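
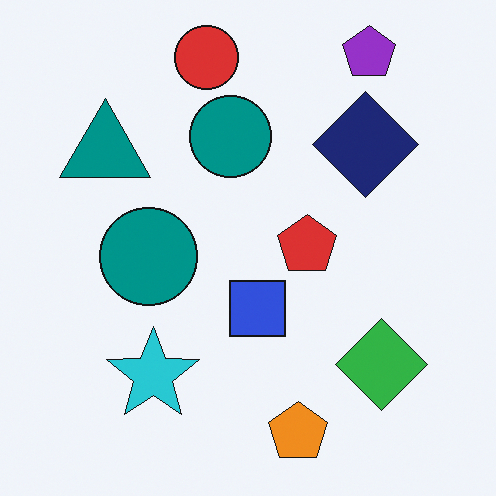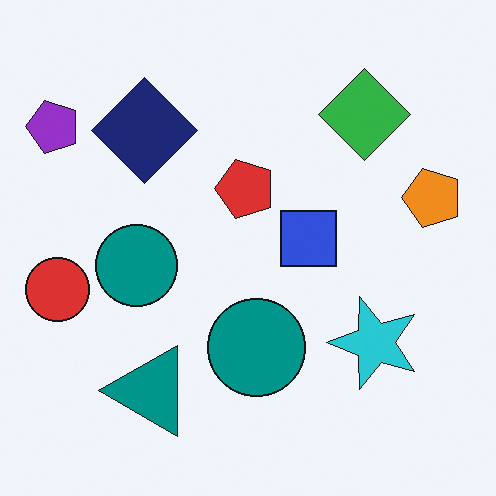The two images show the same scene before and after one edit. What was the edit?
The transformation is: rotated 90° counter-clockwise.

The purple pentagon sits in the top-right of the first image and the top-left of the second — consistent with a whole-image 90° counter-clockwise rotation.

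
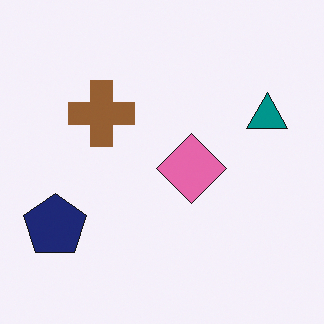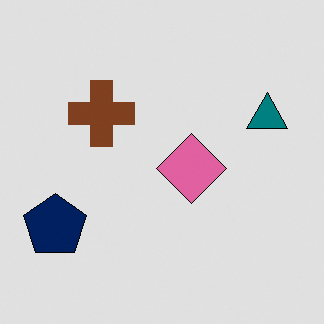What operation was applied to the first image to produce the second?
This is the original image posterized to a reduced palette.

Each flat color has snapped to a coarser quantized level — most visibly, the near-white background has dropped to a flat grey.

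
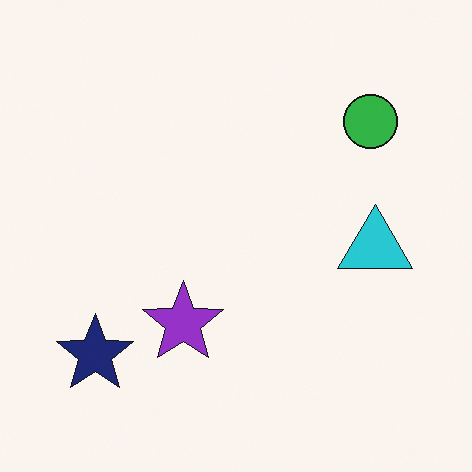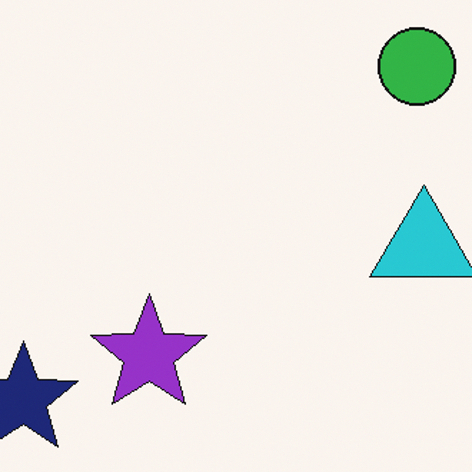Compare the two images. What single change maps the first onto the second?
The transformation is: cropped slightly and scaled back up.

The visible shapes are larger and the field of view is narrower; shapes near the original edges may be partly or wholly outside the frame — a crop-and-rescale.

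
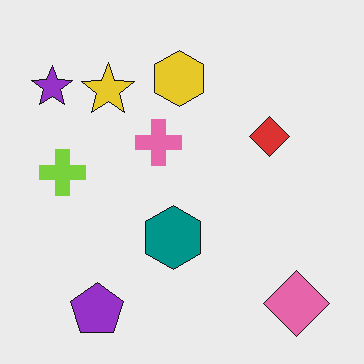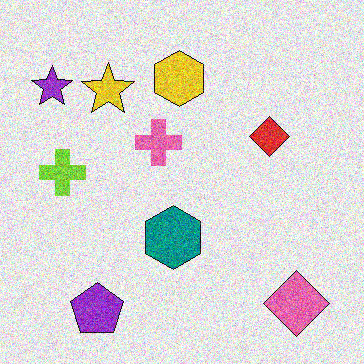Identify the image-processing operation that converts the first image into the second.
The transformation is: degraded with strong gaussian noise.

Random speckle covers the whole image, including the flat background.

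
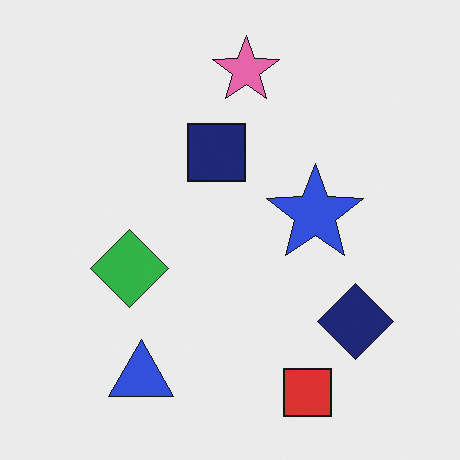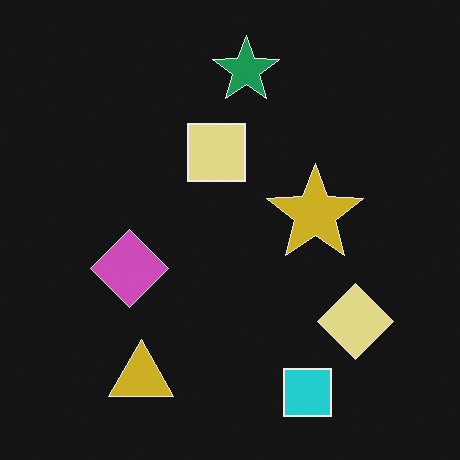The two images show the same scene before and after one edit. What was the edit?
The transformation is: color-inverted (negative).

The light background has become dark and every shape's color is its complement — a photographic negative.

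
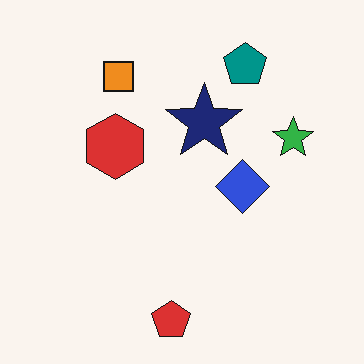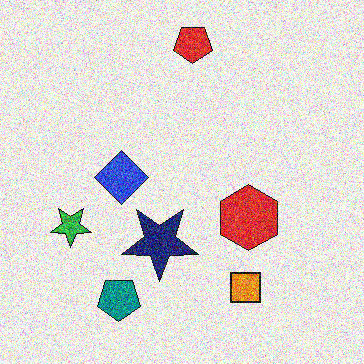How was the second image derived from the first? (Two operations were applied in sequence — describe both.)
The image was rotated 180°, then degraded with heavy additive noise.

The red pentagon sits in the bottom of the first image and the top of the second — consistent with a whole-image 180° rotation. Random speckle covers the whole image, including the flat background.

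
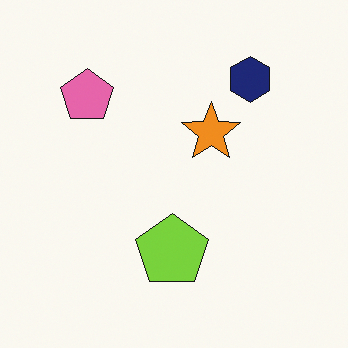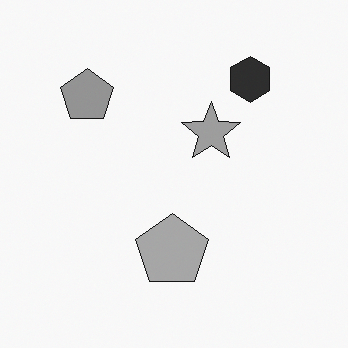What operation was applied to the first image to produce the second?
The image was converted to grayscale.

All color is removed — every shape is now a shade of grey.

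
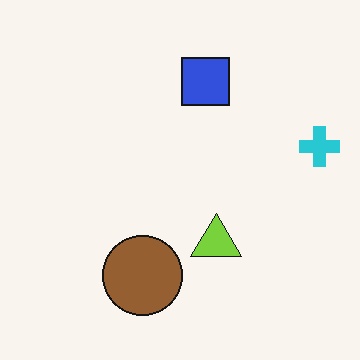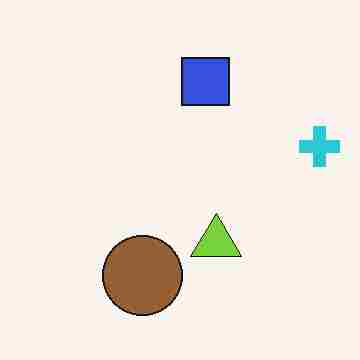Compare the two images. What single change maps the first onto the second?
Degraded with heavy JPEG compression.

Blocky 8×8 compression artifacts appear around shape edges and the flat background shows ringing — characteristic JPEG degradation.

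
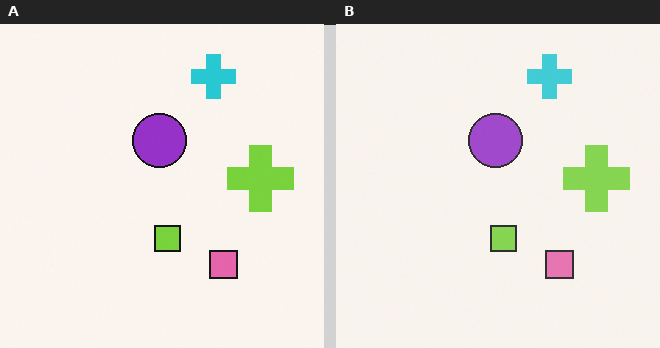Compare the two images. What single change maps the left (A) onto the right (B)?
The right (B) image is the left (A) given slightly reduced contrast.

Tones are pushed toward mid-grey across the whole image — a global contrast change.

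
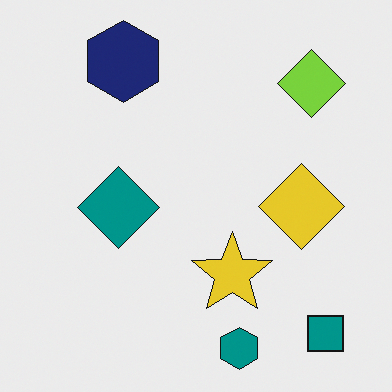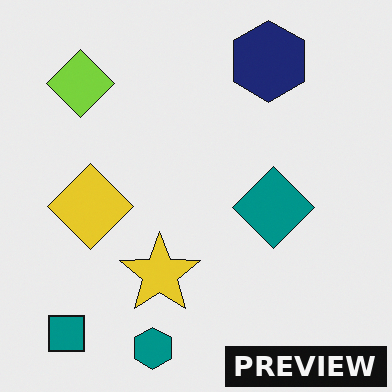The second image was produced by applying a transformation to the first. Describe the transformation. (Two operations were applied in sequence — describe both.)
The second image is the first flipped horizontally (left ↔ right), then watermarked with the text "PREVIEW" in the lower-right corner.

The teal square is in the bottom-right of the first image and the bottom-left of the second — shapes on opposite sides of the vertical midline have swapped in a mirror flip. A dark label reading "PREVIEW" appears in the lower-right corner.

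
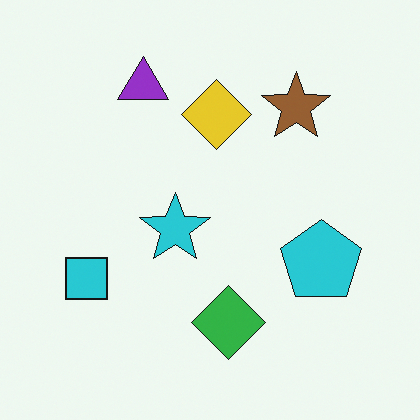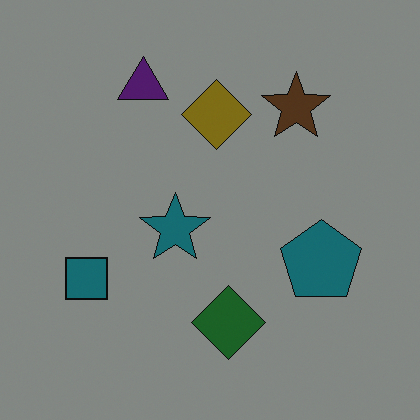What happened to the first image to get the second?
The transformation is: substantially darkened.

Every pixel — background and shapes alike — is uniformly darkened.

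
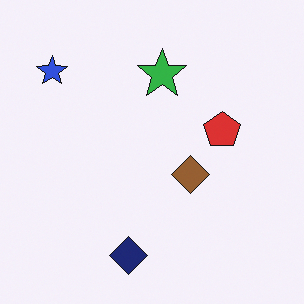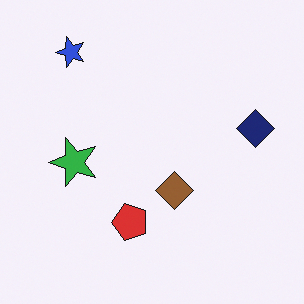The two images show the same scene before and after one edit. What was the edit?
The second image is the first transposed (reflected across the top-left ↔ bottom-right diagonal).

Shapes have swapped their row and column positions — what was in the top-right is now in the bottom-left — a diagonal reflection.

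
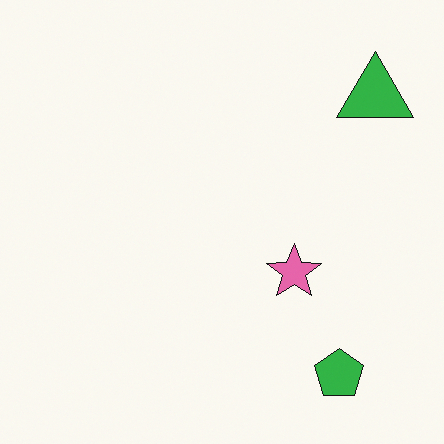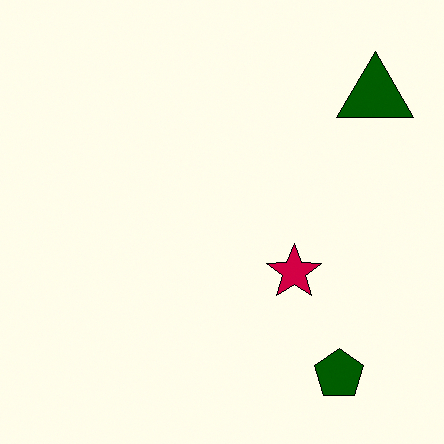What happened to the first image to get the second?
The transformation is: given much higher contrast.

Tones are pushed away from mid-grey across the whole image — a global contrast change.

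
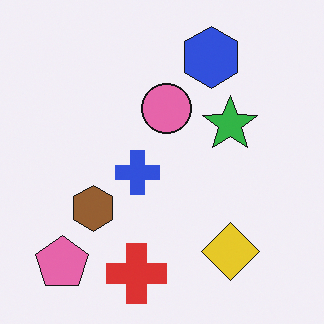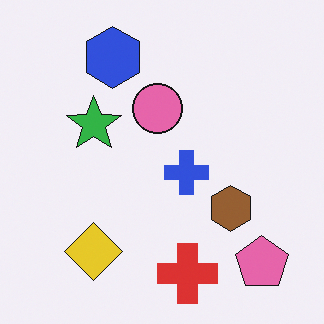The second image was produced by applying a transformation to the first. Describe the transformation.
The second image is the first flipped horizontally (left ↔ right).

The pink pentagon is in the bottom-left of the first image and the bottom-right of the second — shapes on opposite sides of the vertical midline have swapped in a mirror flip.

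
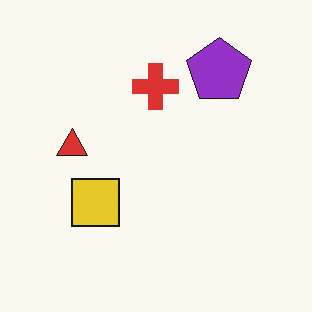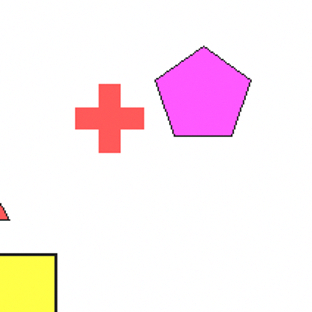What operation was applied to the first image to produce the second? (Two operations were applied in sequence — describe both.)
Noticeably brightened, then cropped slightly and scaled back up.

Every pixel — background and shapes alike — is uniformly brightened. The visible shapes are larger and the field of view is narrower; shapes near the original edges may be partly or wholly outside the frame — a crop-and-rescale.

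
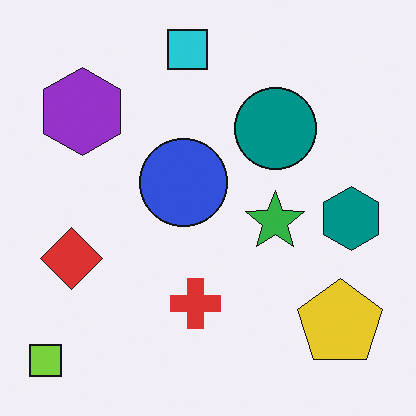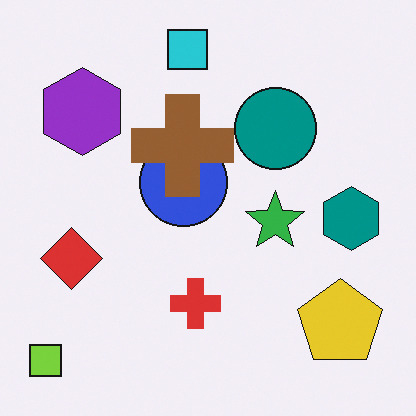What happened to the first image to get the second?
The second image is the first overlaid with an additional brown cross.

A brown cross appears in the second image that is absent from the first.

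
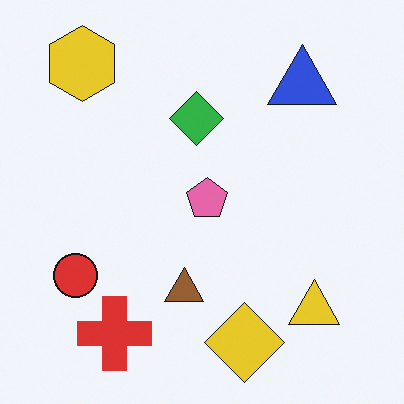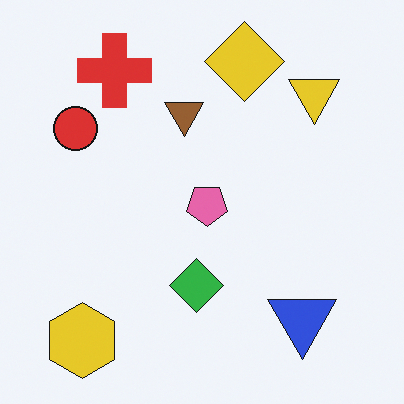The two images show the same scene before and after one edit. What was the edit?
It was flipped vertically (top ↔ bottom).

The yellow diamond is in the bottom of the first image and the top of the second — shapes on opposite sides of the horizontal midline have swapped in a mirror flip.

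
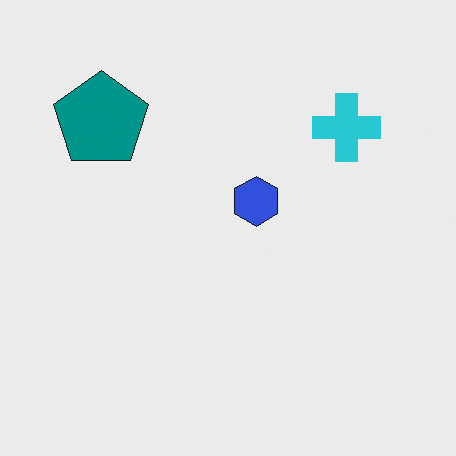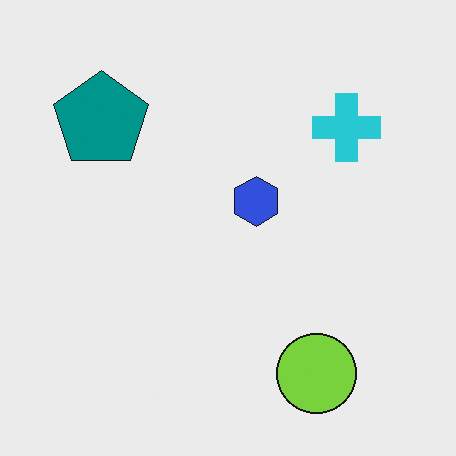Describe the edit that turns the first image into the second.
Overlaid with an additional lime circle.

A lime circle appears in the second image that is absent from the first.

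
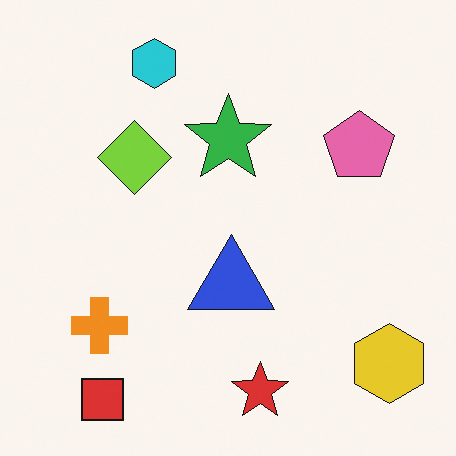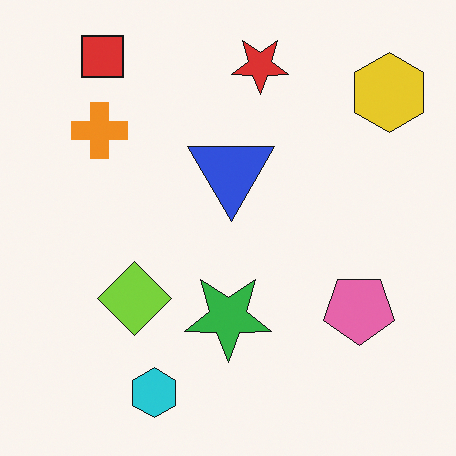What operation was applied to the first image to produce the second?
The image was flipped vertically (top ↔ bottom).

The red square is in the bottom-left of the first image and the top-left of the second — shapes on opposite sides of the horizontal midline have swapped in a mirror flip.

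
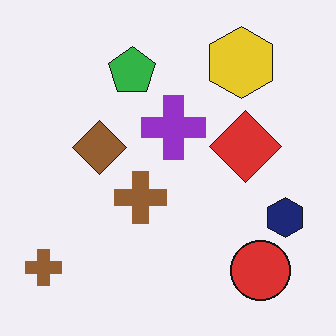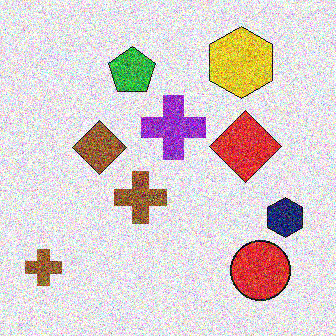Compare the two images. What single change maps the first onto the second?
It was degraded with a thick layer of grain.

Random speckle covers the whole image, including the flat background.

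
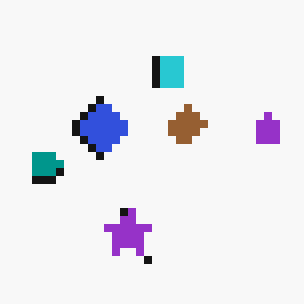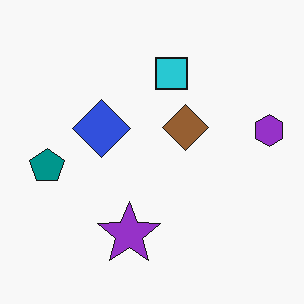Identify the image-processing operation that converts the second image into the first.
The image was pixelated into visible square blocks.

Shapes are reduced to large square blocks; fine edges and outlines are lost — a downscale-then-upscale (mosaic) effect.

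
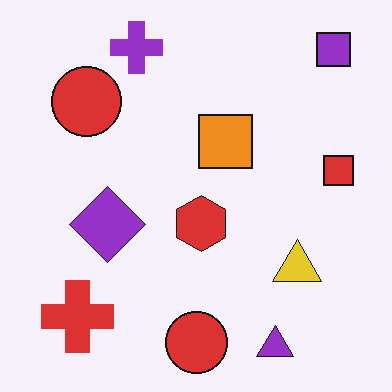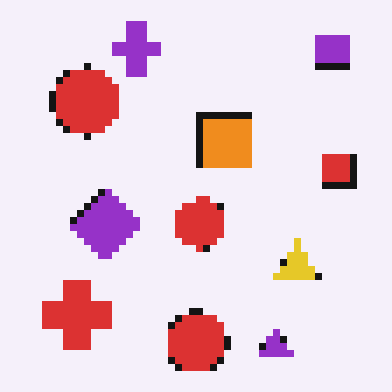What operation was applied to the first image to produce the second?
The image was pixelated into visible square blocks.

Shapes are reduced to large square blocks; fine edges and outlines are lost — a downscale-then-upscale (mosaic) effect.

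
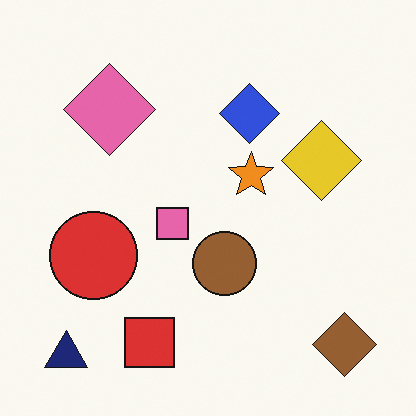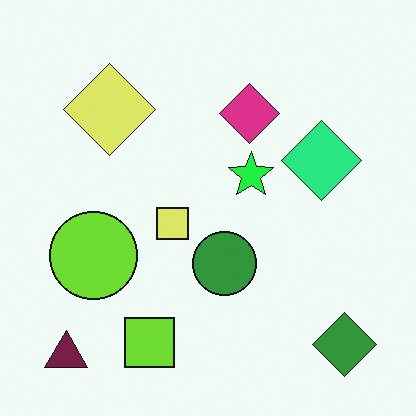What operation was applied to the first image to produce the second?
The image was hue-shifted noticeably.

Every shape's color has rotated by the same amount around the hue wheel — a uniform hue shift.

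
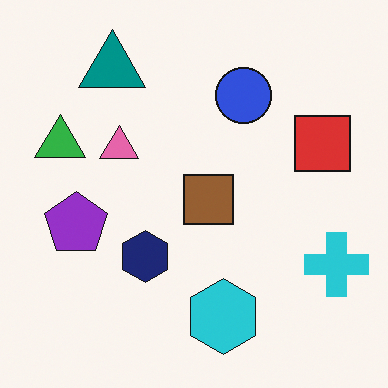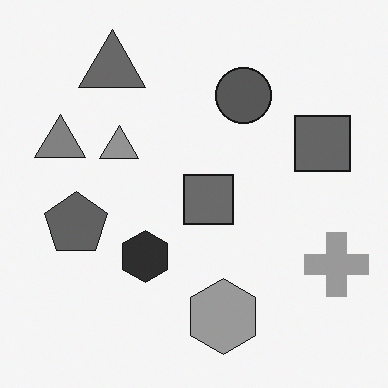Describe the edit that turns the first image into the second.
It was converted to grayscale.

All color is removed — every shape is now a shade of grey.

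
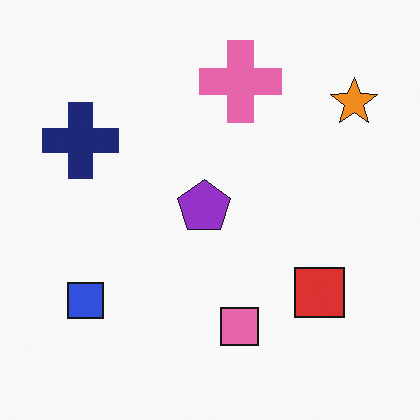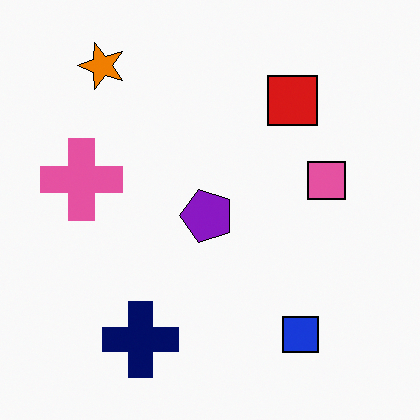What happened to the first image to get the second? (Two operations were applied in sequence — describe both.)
The second image is the first rotated 90° counter-clockwise, then given slightly increased contrast.

The orange star sits in the top-right of the first image and the top-left of the second — consistent with a whole-image 90° counter-clockwise rotation. Tones are pushed away from mid-grey across the whole image — a global contrast change.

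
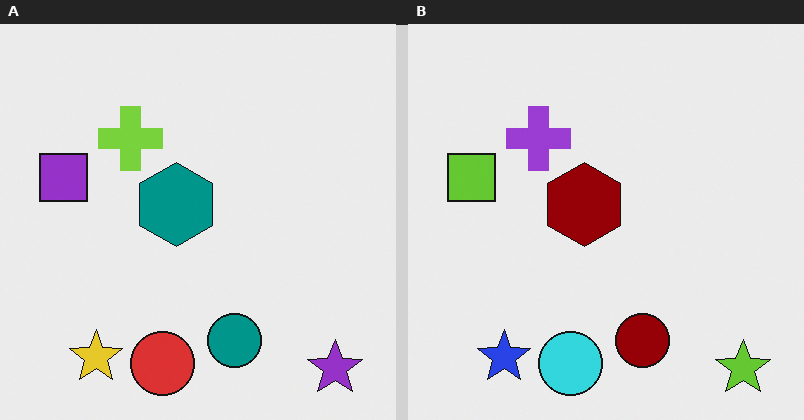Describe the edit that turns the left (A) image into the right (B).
Hue-shifted through roughly half the color wheel.

Every shape's color has rotated by the same amount around the hue wheel — a uniform hue shift.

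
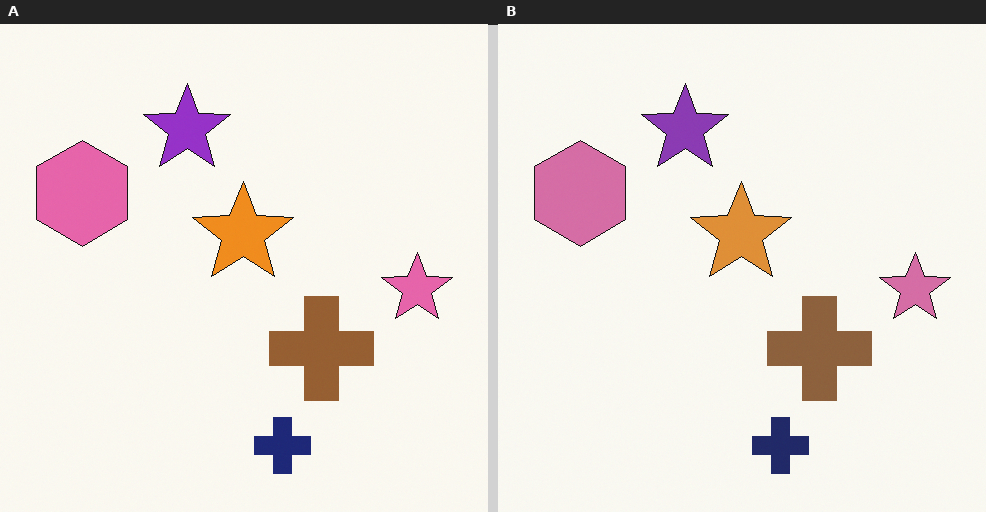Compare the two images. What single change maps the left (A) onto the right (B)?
The right (B) image is the left (A) slightly desaturated.

All colors are more muted and greyish — a global saturation change.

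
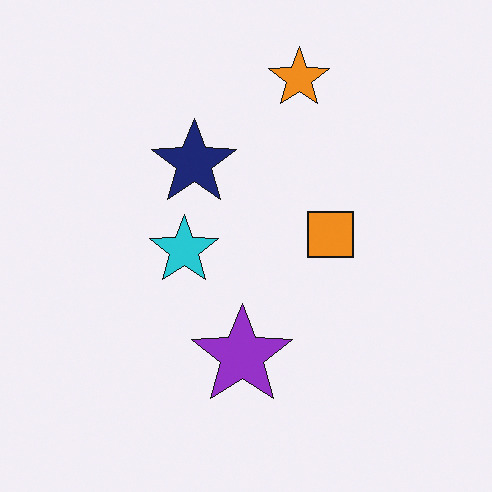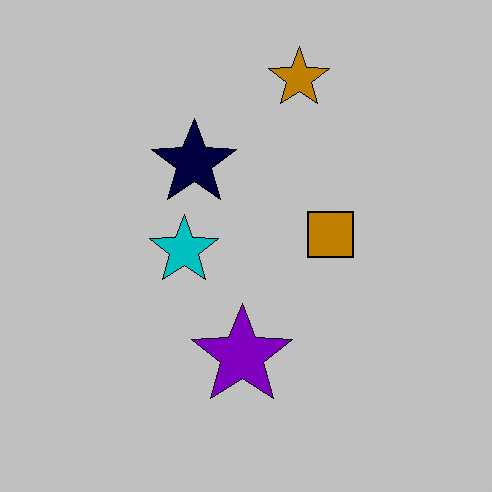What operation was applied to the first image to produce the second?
The second image is the first heavily posterized to just a handful of flat colors.

Each flat color has snapped to a coarser quantized level — most visibly, the near-white background has dropped to a flat grey.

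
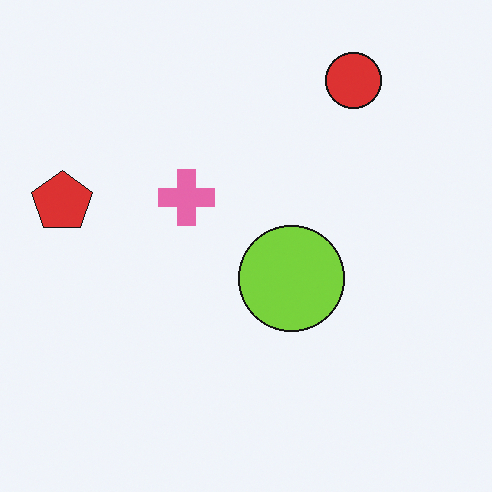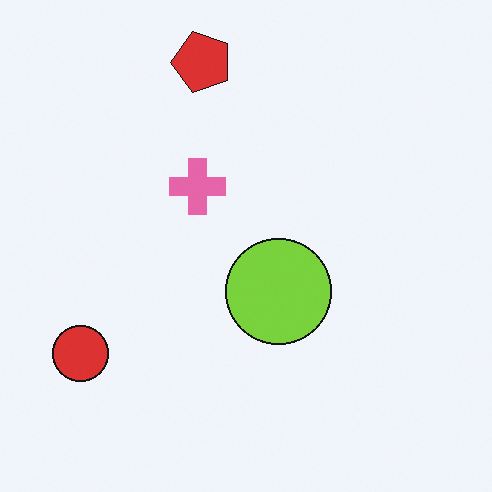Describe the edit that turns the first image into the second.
The transformation is: transposed (reflected across the top-left ↔ bottom-right diagonal).

Shapes have swapped their row and column positions — what was in the top-right is now in the bottom-left — a diagonal reflection.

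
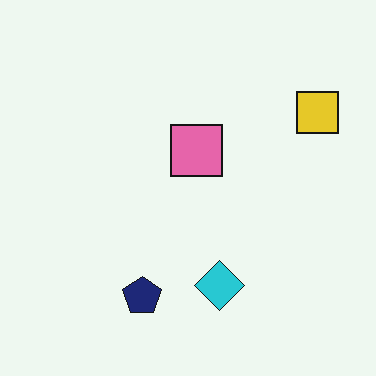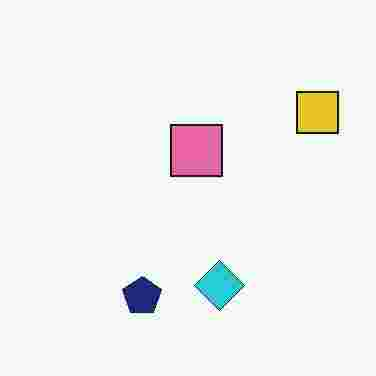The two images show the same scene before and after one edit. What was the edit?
The second image is the first degraded with heavy JPEG compression.

Blocky 8×8 compression artifacts appear around shape edges and the flat background shows ringing — characteristic JPEG degradation.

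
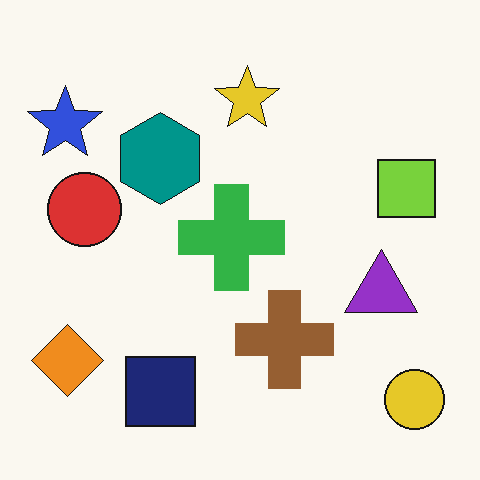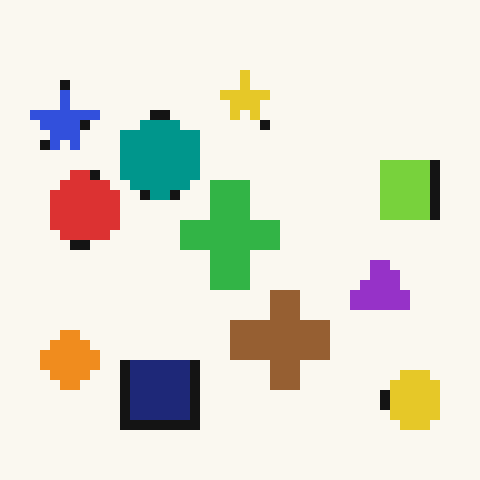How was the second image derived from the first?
The transformation is: heavily pixelated into large blocks.

Shapes are reduced to large square blocks; fine edges and outlines are lost — a downscale-then-upscale (mosaic) effect.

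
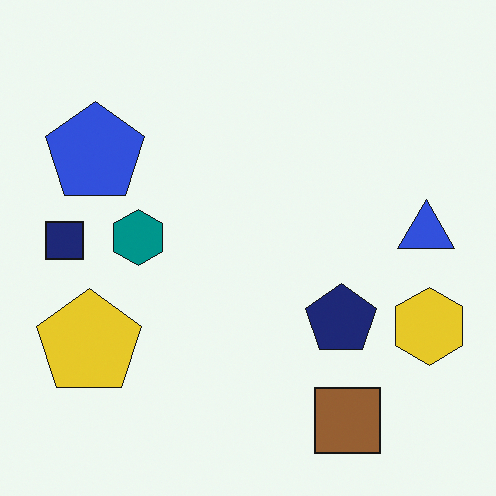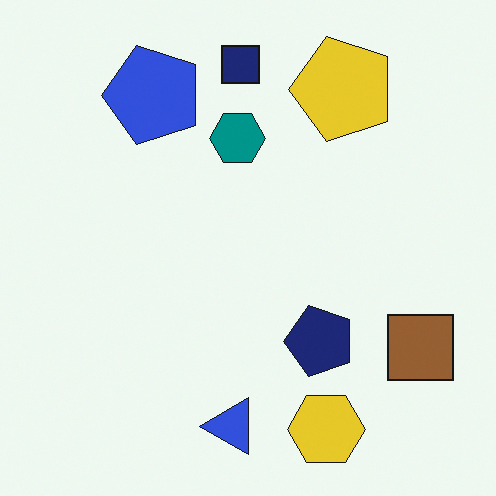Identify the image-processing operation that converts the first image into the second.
The image was transposed (reflected across the top-left ↔ bottom-right diagonal).

Shapes have swapped their row and column positions — what was in the top-right is now in the bottom-left — a diagonal reflection.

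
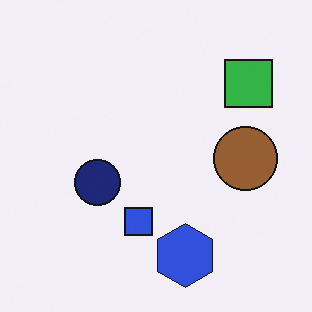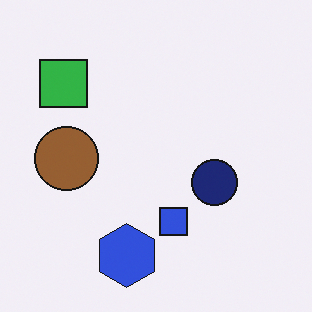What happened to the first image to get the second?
This is the original image flipped horizontally (left ↔ right).

The green square is in the top-right of the first image and the top-left of the second — shapes on opposite sides of the vertical midline have swapped in a mirror flip.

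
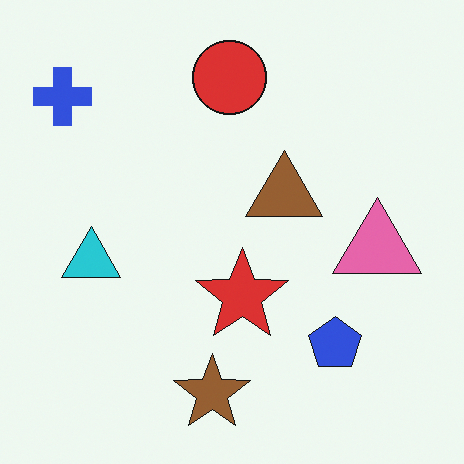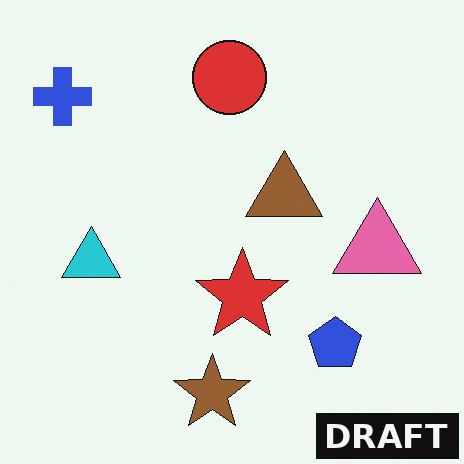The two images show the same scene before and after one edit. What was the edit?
Watermarked with the text "DRAFT" in the lower-right corner.

A dark label reading "DRAFT" appears in the lower-right corner.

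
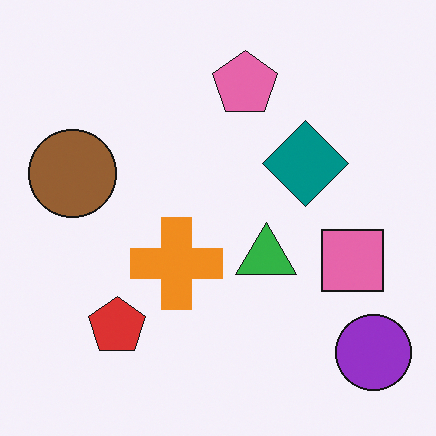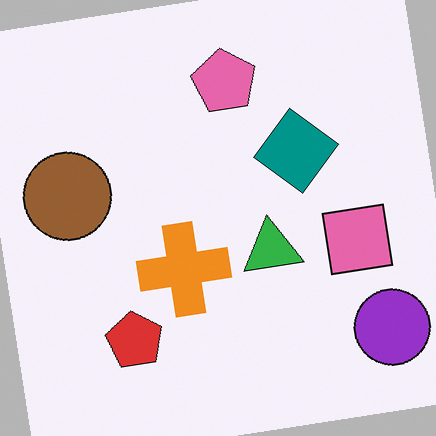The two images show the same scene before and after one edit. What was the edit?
This is the original image rotated counter-clockwise by a slight angle.

Every shape is tilted by the same angle and the image corners show triangular fill wedges — a whole-image rotation by a non-right angle.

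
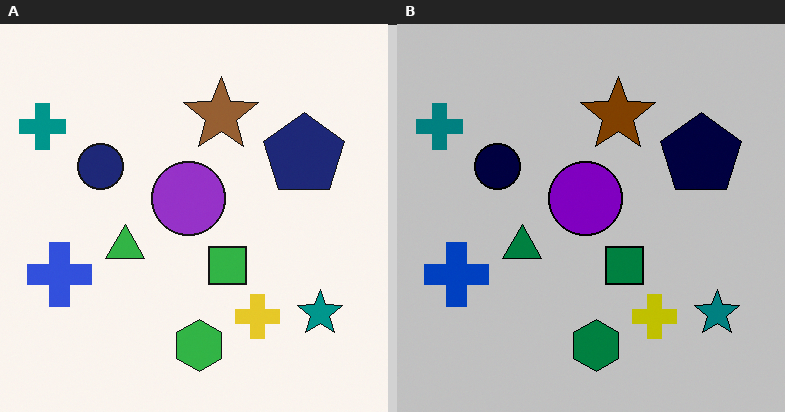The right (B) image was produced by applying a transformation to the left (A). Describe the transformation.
This is the original image aggressively posterized.

Each flat color has snapped to a coarser quantized level — most visibly, the near-white background has dropped to a flat grey.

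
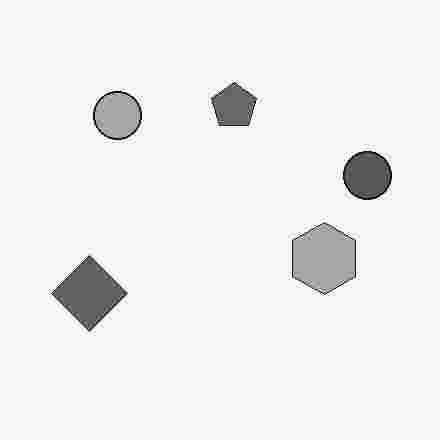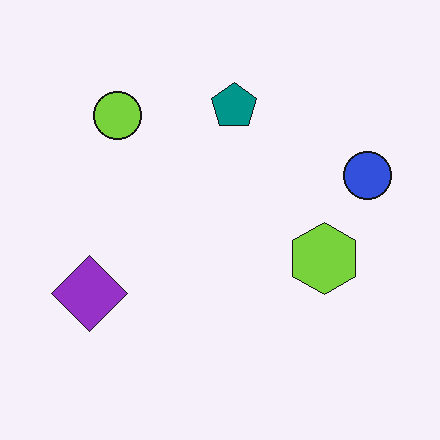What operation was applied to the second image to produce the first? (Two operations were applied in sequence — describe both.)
Converted to grayscale, then heavily JPEG-compressed with obvious blocking artifacts.

All color is removed — every shape is now a shade of grey. Blocky 8×8 compression artifacts appear around shape edges and the flat background shows ringing — characteristic JPEG degradation.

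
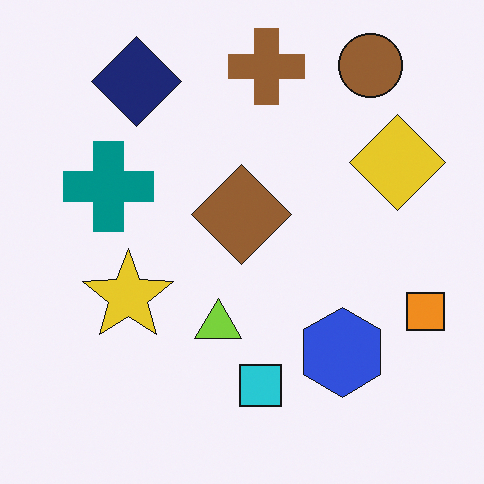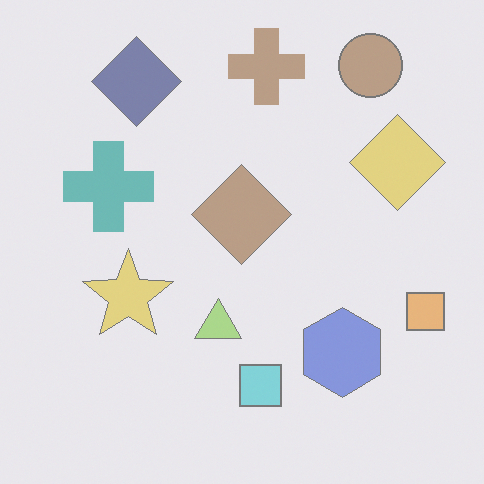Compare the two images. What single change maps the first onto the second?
The transformation is: washed out (contrast reduced).

Tones are pushed toward mid-grey across the whole image — a global contrast change.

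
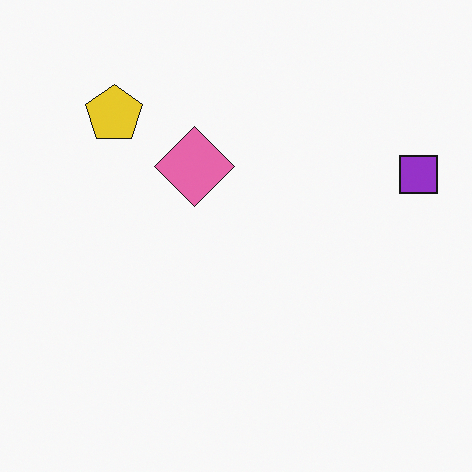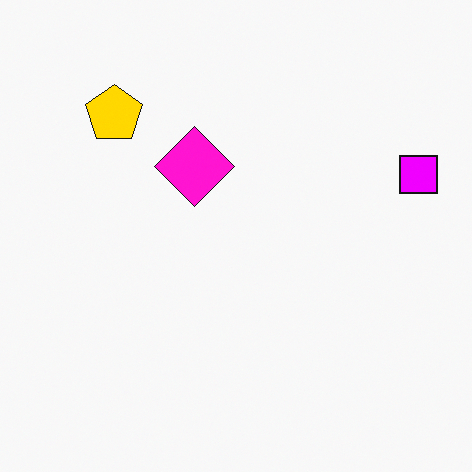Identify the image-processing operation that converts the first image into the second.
The image was heavily oversaturated.

All colors are more vivid — a global saturation change.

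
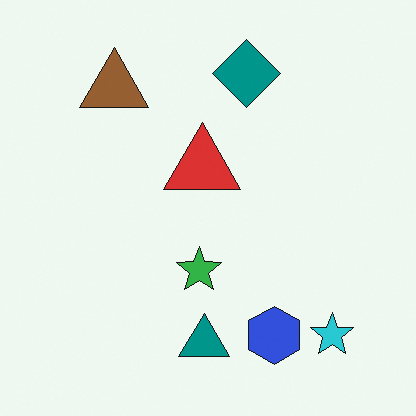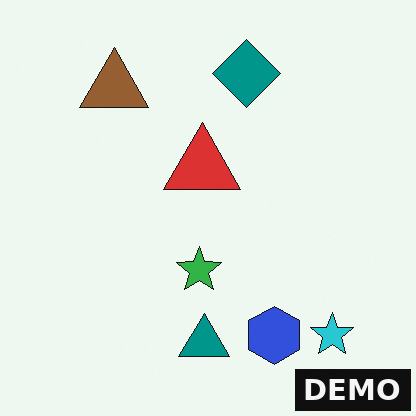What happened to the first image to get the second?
The second image is the first watermarked with the text "DEMO" in the lower-right corner.

A dark label reading "DEMO" appears in the lower-right corner.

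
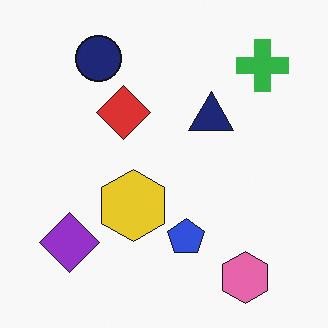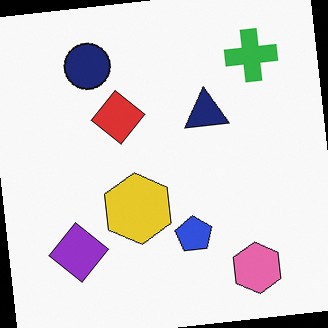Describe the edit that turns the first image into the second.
The transformation is: rotated counter-clockwise by a slight angle.

Every shape is tilted by the same angle and the image corners show triangular fill wedges — a whole-image rotation by a non-right angle.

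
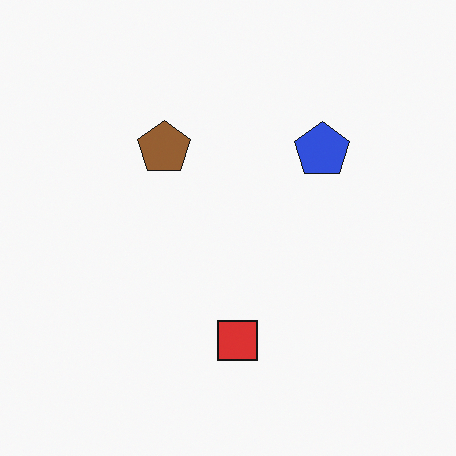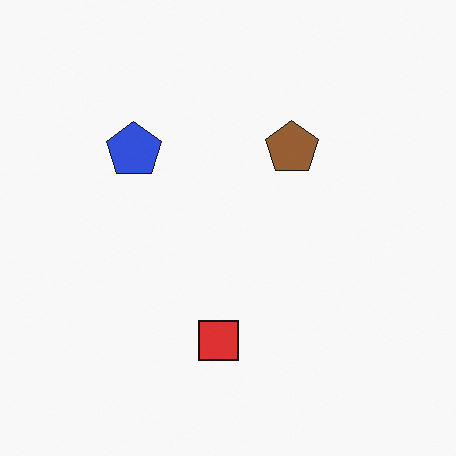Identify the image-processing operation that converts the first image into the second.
The image was flipped horizontally (left ↔ right).

The blue pentagon is in the top-right of the first image and the top-left of the second — shapes on opposite sides of the vertical midline have swapped in a mirror flip.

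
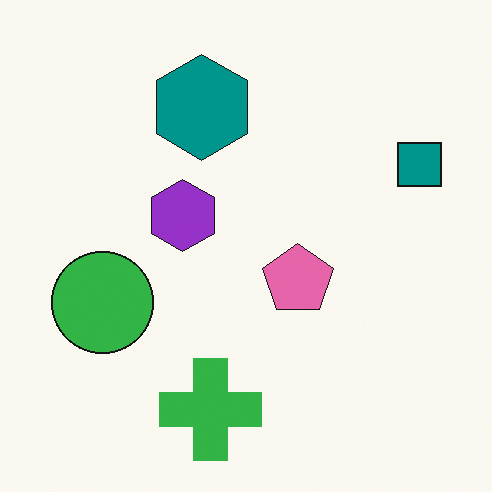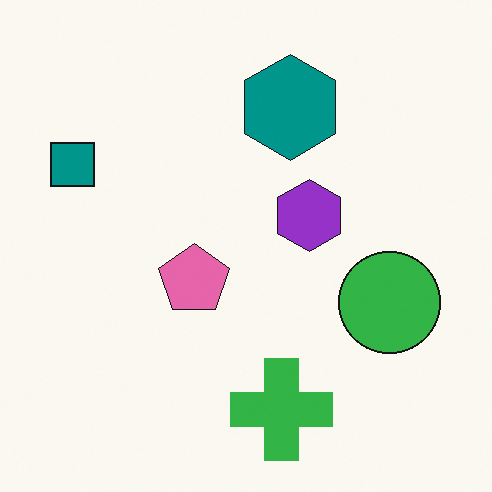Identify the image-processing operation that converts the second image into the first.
This is the original image flipped horizontally (left ↔ right).

The teal square is in the left of the second image and the right of the first — shapes on opposite sides of the vertical midline have swapped in a mirror flip.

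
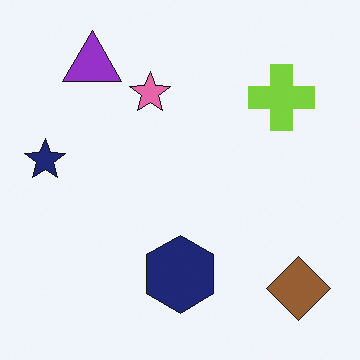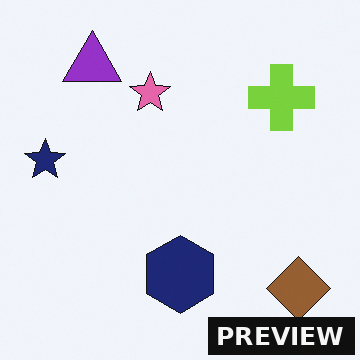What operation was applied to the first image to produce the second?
It was watermarked with the text "PREVIEW" in the lower-right corner.

A dark label reading "PREVIEW" appears in the lower-right corner.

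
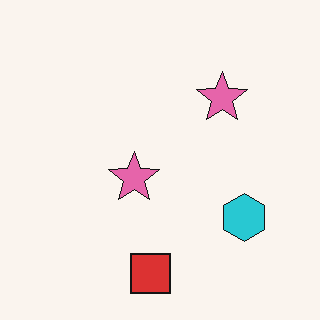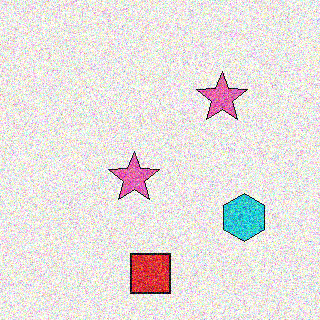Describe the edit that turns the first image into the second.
The transformation is: degraded with a thick layer of grain.

Random speckle covers the whole image, including the flat background.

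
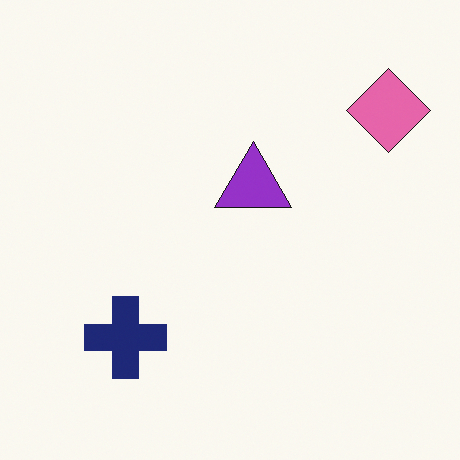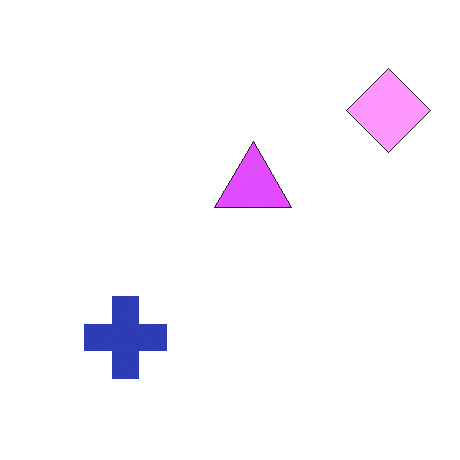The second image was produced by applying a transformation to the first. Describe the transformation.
This is the original image brightened a lot.

Every pixel — background and shapes alike — is uniformly brightened.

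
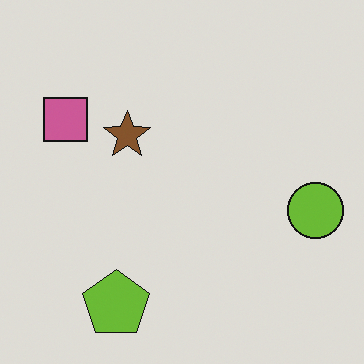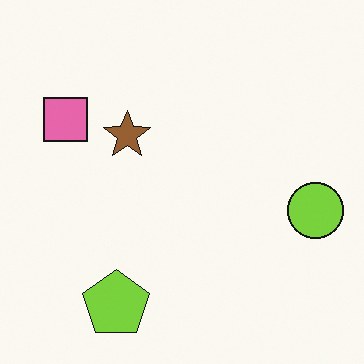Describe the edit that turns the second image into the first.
Darkened a little.

Every pixel — background and shapes alike — is uniformly darkened.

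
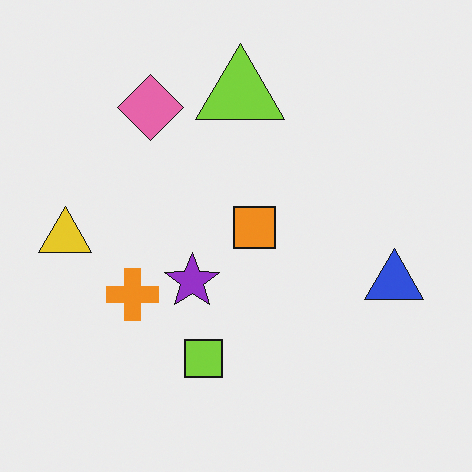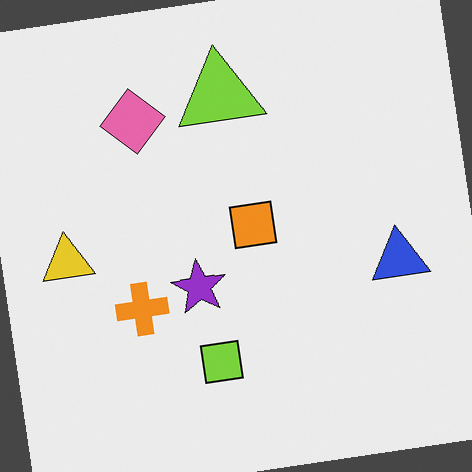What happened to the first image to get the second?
The second image is the first rotated counter-clockwise by a few degrees.

Every shape is tilted by the same angle and the image corners show triangular fill wedges — a whole-image rotation by a non-right angle.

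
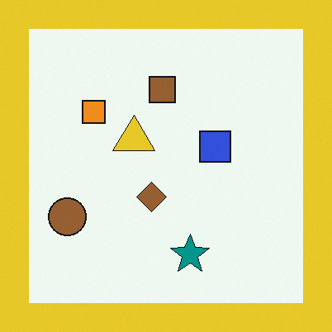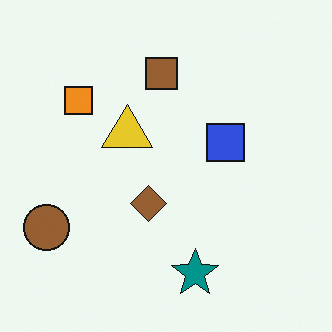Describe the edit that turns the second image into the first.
Framed with a yellow border.

A solid yellow frame runs around the edge of the first image, with the content slightly shrunk inside it.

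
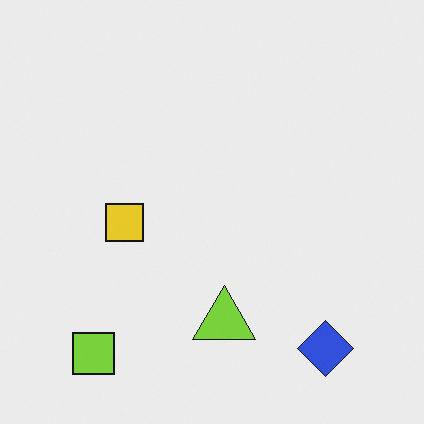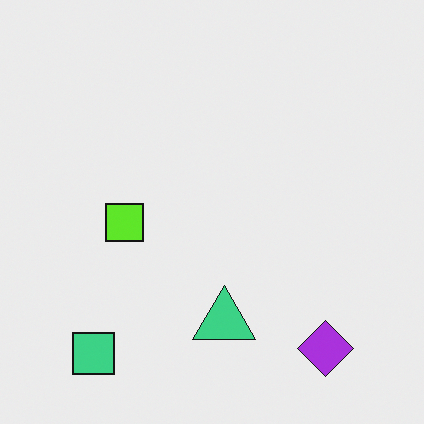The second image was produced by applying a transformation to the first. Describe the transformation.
Hue-shifted slightly.

Every shape's color has rotated by the same amount around the hue wheel — a uniform hue shift.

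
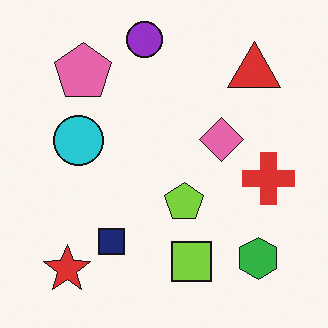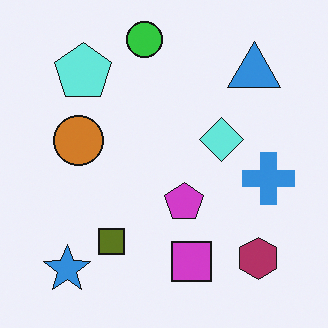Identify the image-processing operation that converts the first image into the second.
Hue-shifted by a large amount.

Every shape's color has rotated by the same amount around the hue wheel — a uniform hue shift.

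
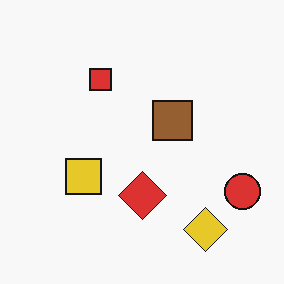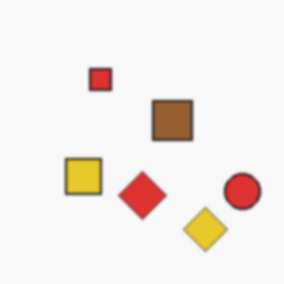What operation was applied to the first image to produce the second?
The transformation is: given a subtle gaussian blur.

Shape edges and outlines are uniformly softened across the whole image.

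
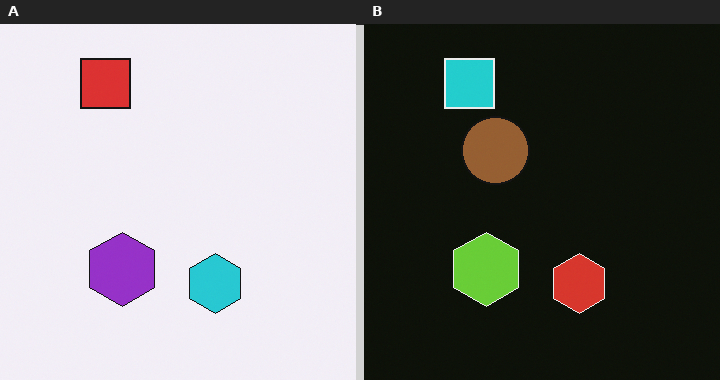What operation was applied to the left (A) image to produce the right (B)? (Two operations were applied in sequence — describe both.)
The transformation is: color-inverted (negative), then overlaid with an additional brown circle.

The light background has become dark and every shape's color is its complement — a photographic negative. A brown circle appears in the right (B) image that is absent from the left (A).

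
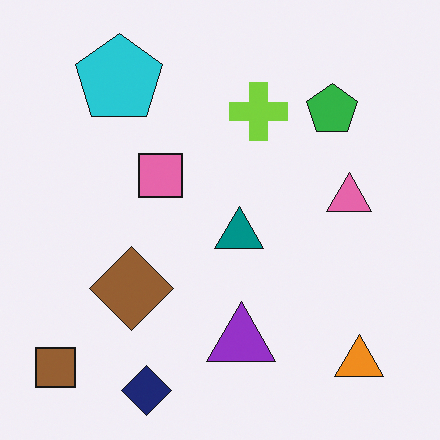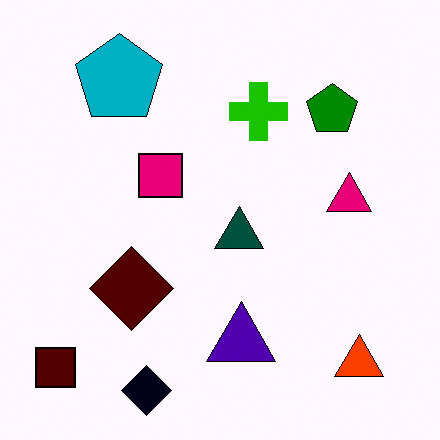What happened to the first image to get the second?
The transformation is: boosted in contrast.

Tones are pushed away from mid-grey across the whole image — a global contrast change.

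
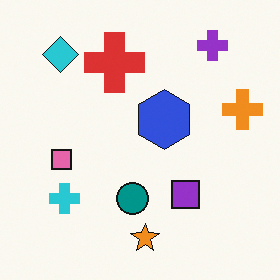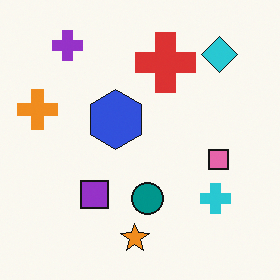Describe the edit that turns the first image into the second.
This is the original image flipped horizontally (left ↔ right).

The orange cross is in the right of the first image and the left of the second — shapes on opposite sides of the vertical midline have swapped in a mirror flip.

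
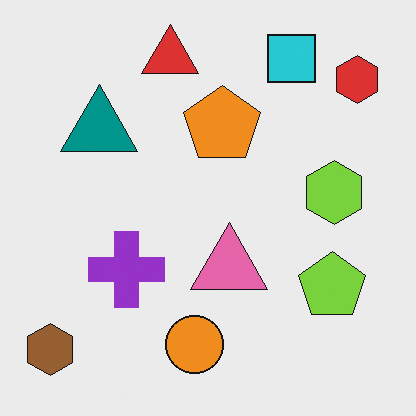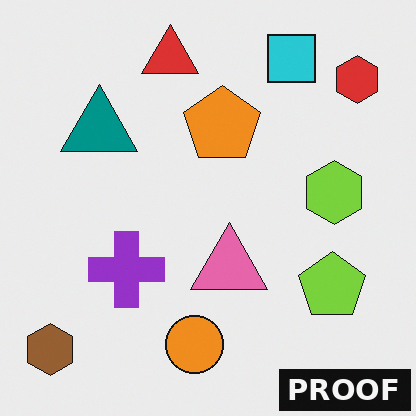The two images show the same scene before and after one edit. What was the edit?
This is the original image watermarked with the text "PROOF" in the lower-right corner.

A dark label reading "PROOF" appears in the lower-right corner.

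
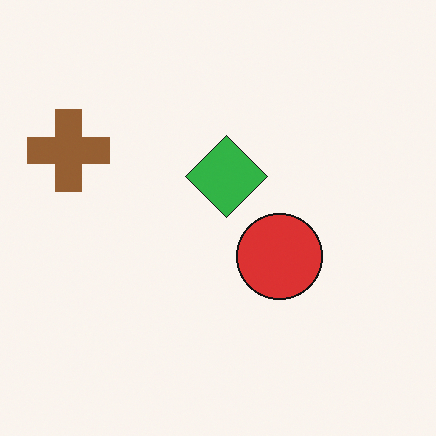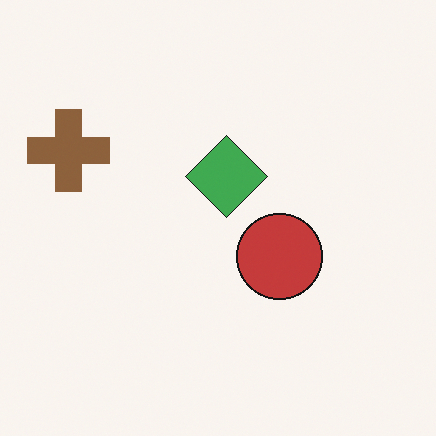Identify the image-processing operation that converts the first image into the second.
Slightly desaturated.

All colors are more muted and greyish — a global saturation change.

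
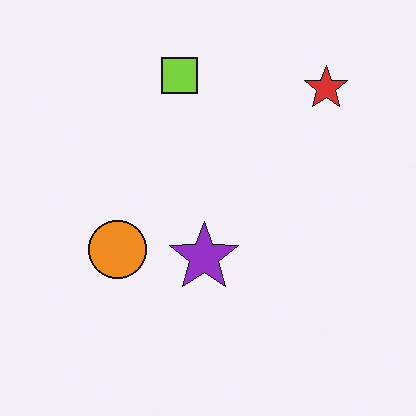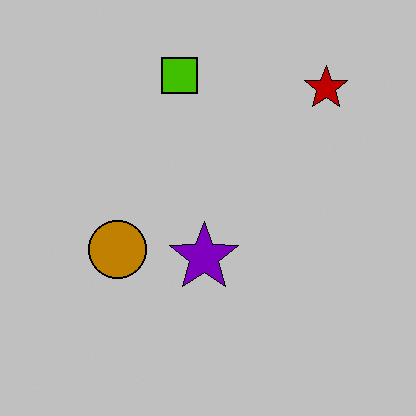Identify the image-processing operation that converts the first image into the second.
Heavily posterized to just a handful of flat colors.

Each flat color has snapped to a coarser quantized level — most visibly, the near-white background has dropped to a flat grey.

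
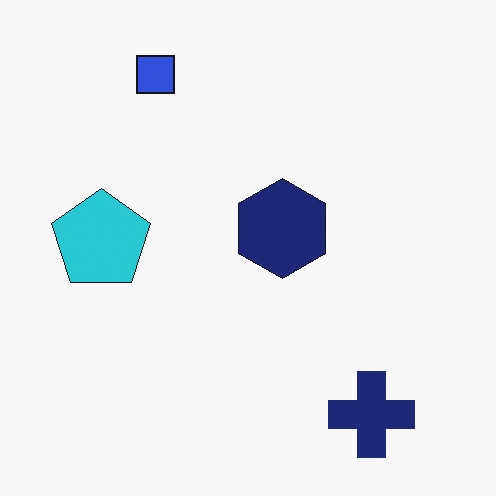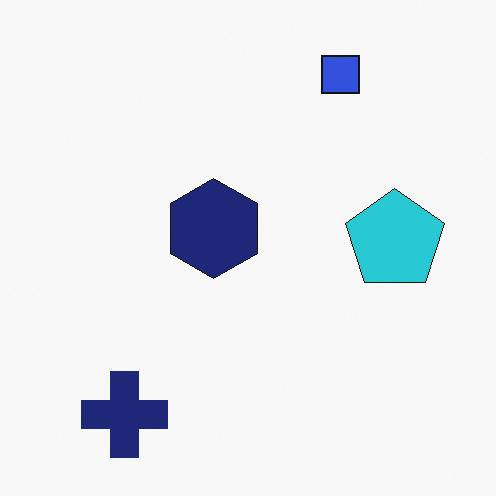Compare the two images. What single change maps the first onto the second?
Flipped horizontally (left ↔ right).

The cyan pentagon is in the left of the first image and the right of the second — shapes on opposite sides of the vertical midline have swapped in a mirror flip.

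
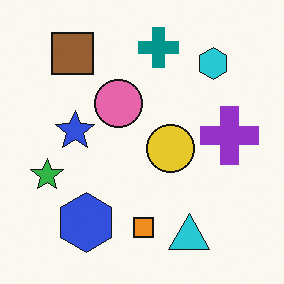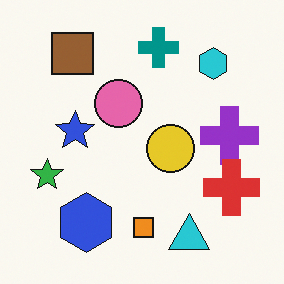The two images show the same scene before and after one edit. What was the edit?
The image was overlaid with an additional red cross.

A red cross appears in the second image that is absent from the first.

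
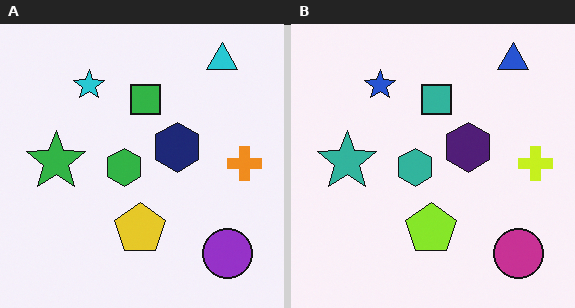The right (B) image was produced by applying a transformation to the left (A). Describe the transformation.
Hue-shifted slightly.

Every shape's color has rotated by the same amount around the hue wheel — a uniform hue shift.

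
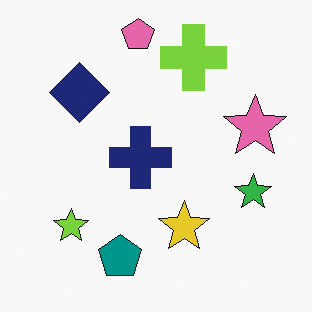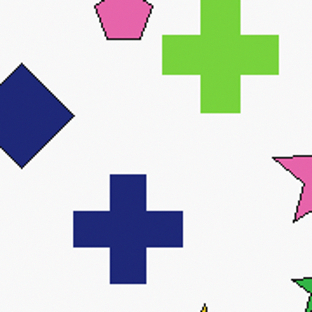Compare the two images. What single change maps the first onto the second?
The transformation is: cropped to a noticeably smaller region and rescaled.

The visible shapes are larger and the field of view is narrower; shapes near the original edges may be partly or wholly outside the frame — a crop-and-rescale.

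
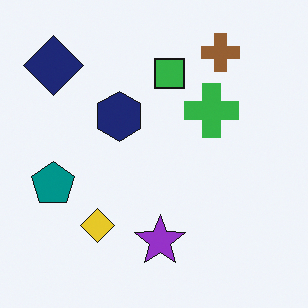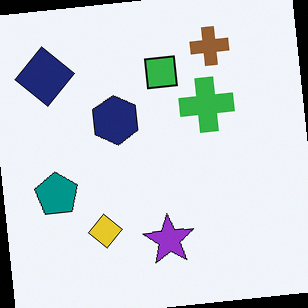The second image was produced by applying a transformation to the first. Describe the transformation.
Rotated counter-clockwise by a few degrees.

Every shape is tilted by the same angle and the image corners show triangular fill wedges — a whole-image rotation by a non-right angle.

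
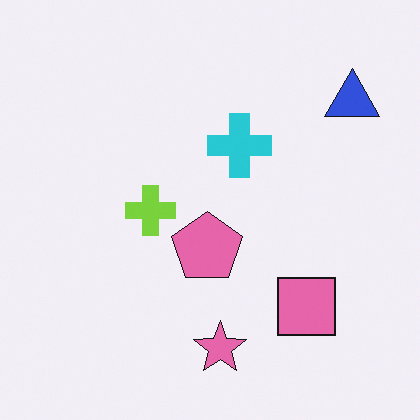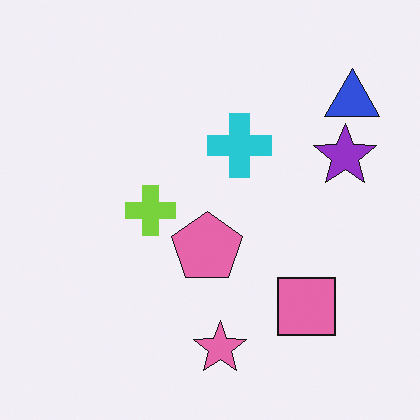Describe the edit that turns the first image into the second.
It was overlaid with an additional purple star.

A purple star appears in the second image that is absent from the first.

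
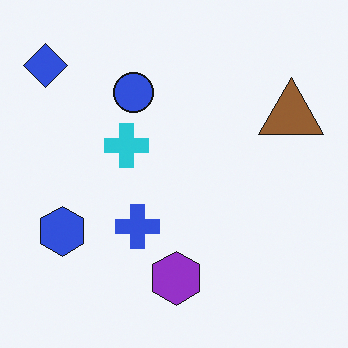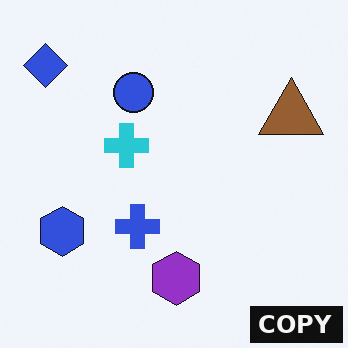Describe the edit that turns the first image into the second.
The image was watermarked with the text "COPY" in the lower-right corner.

A dark label reading "COPY" appears in the lower-right corner.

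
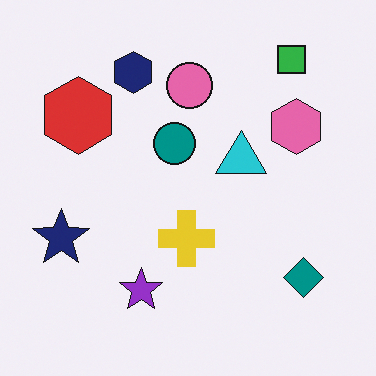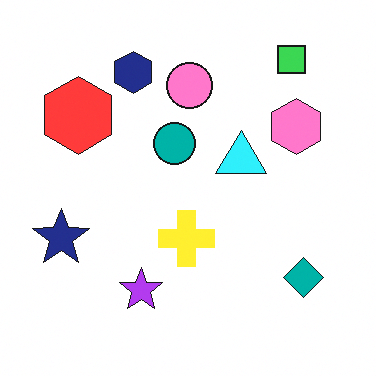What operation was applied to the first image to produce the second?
Slightly brightened.

Every pixel — background and shapes alike — is uniformly brightened.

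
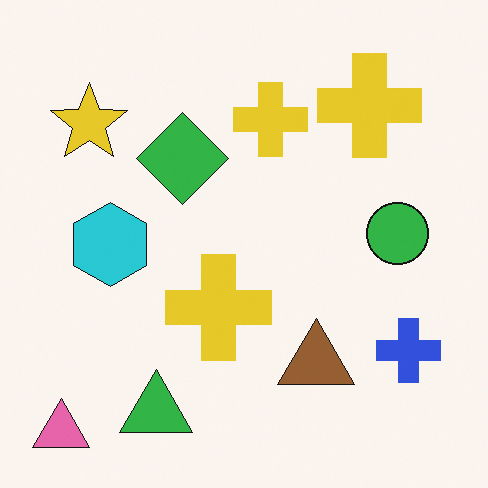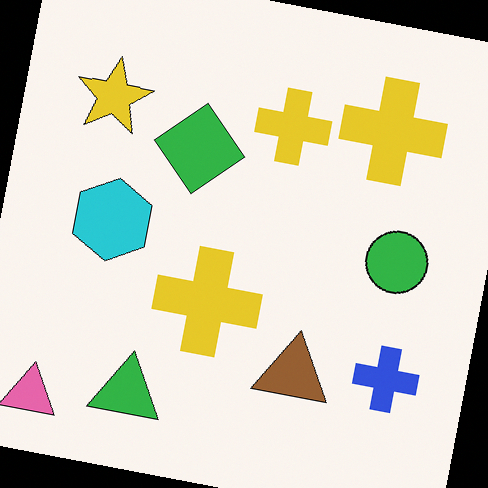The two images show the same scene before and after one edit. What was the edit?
The second image is the first rotated clockwise by a few degrees.

Every shape is tilted by the same angle and the image corners show triangular fill wedges — a whole-image rotation by a non-right angle.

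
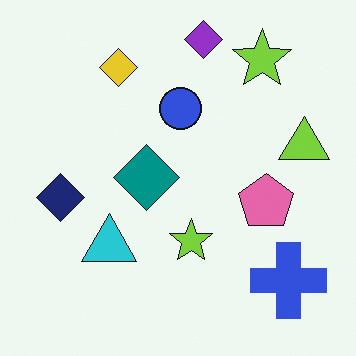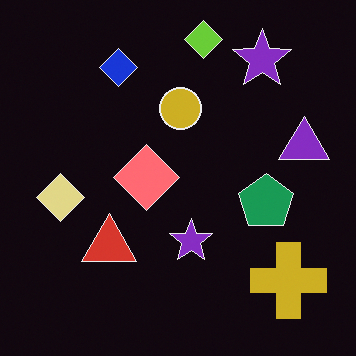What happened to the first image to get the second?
Color-inverted (negative).

The light background has become dark and every shape's color is its complement — a photographic negative.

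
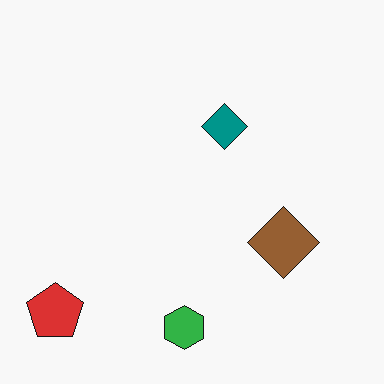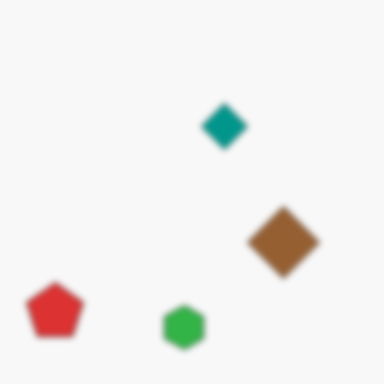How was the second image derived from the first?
Noticeably gaussian-blurred.

Shape edges and outlines are uniformly softened across the whole image.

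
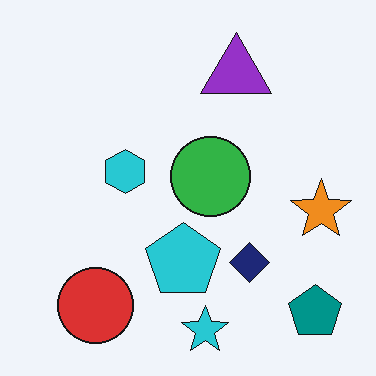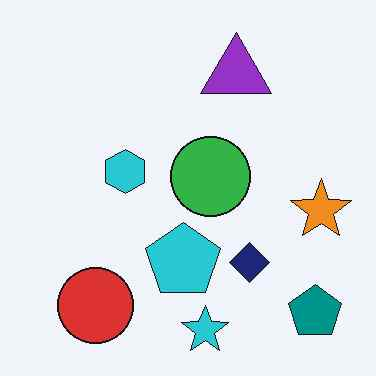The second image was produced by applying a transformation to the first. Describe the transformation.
It was JPEG-compressed with visible artifacts.

Blocky 8×8 compression artifacts appear around shape edges and the flat background shows ringing — characteristic JPEG degradation.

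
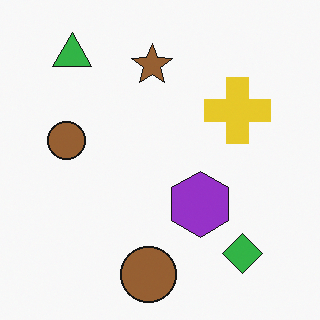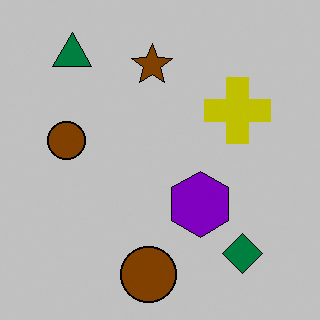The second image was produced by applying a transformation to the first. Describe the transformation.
It was heavily posterized to just a handful of flat colors.

Each flat color has snapped to a coarser quantized level — most visibly, the near-white background has dropped to a flat grey.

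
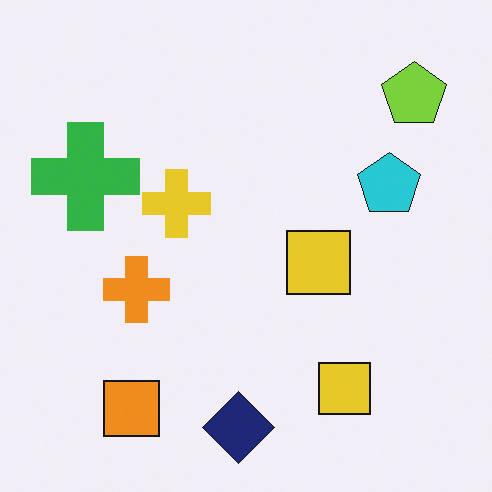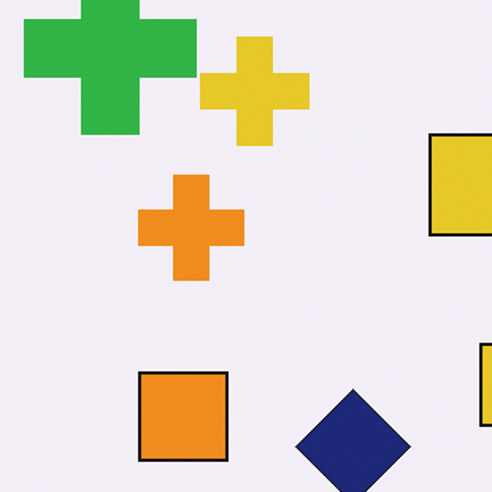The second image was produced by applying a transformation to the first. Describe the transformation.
It was cropped slightly and scaled back up.

The visible shapes are larger and the field of view is narrower; shapes near the original edges may be partly or wholly outside the frame — a crop-and-rescale.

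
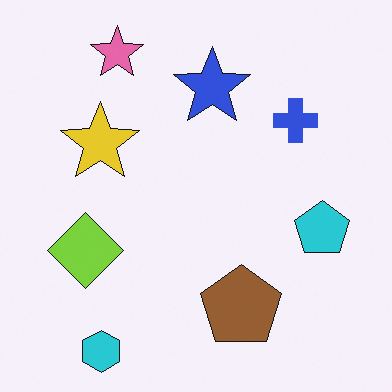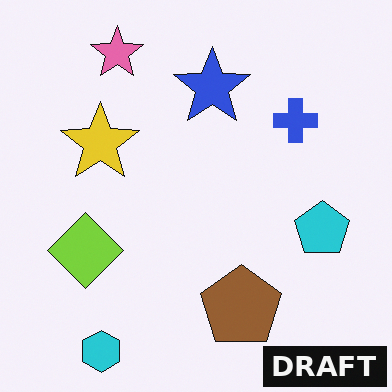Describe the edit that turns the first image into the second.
Watermarked with the text "DRAFT" in the lower-right corner.

A dark label reading "DRAFT" appears in the lower-right corner.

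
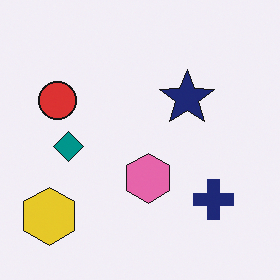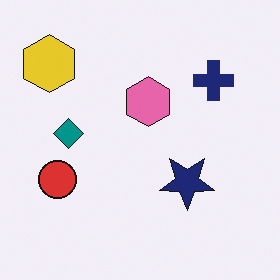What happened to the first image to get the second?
It was flipped vertically (top ↔ bottom).

The yellow hexagon is in the bottom-left of the first image and the top-left of the second — shapes on opposite sides of the horizontal midline have swapped in a mirror flip.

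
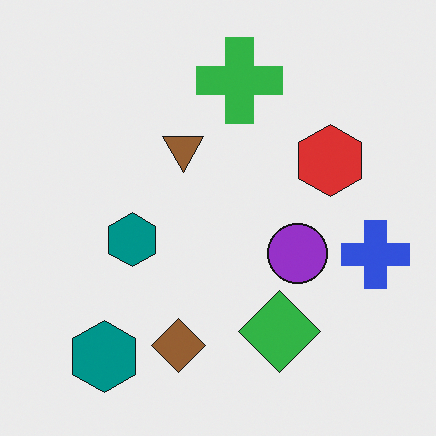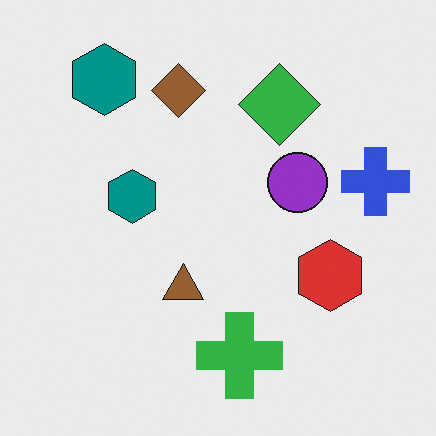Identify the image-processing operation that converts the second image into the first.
The image was flipped vertically (top ↔ bottom).

The green cross is in the bottom of the second image and the top of the first — shapes on opposite sides of the horizontal midline have swapped in a mirror flip.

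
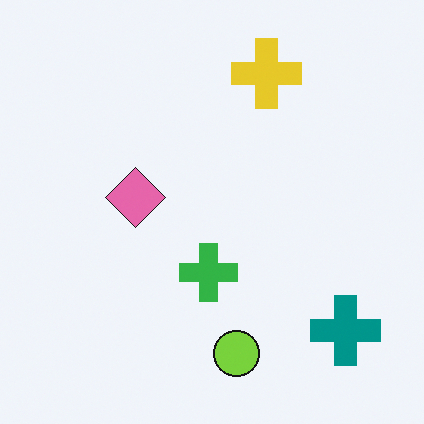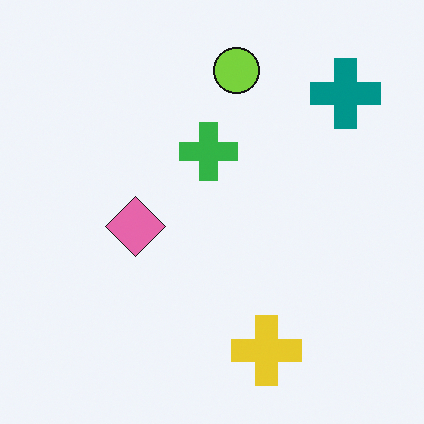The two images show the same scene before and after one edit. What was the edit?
The image was flipped vertically (top ↔ bottom).

The lime circle is in the bottom of the first image and the top of the second — shapes on opposite sides of the horizontal midline have swapped in a mirror flip.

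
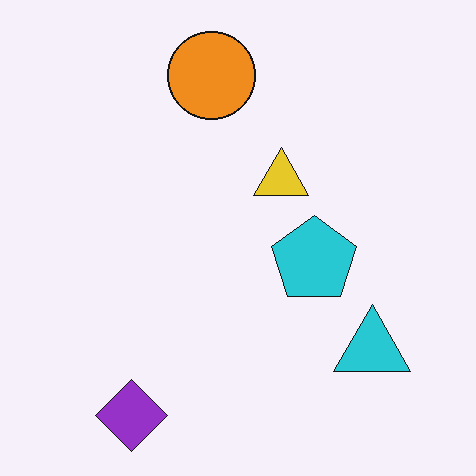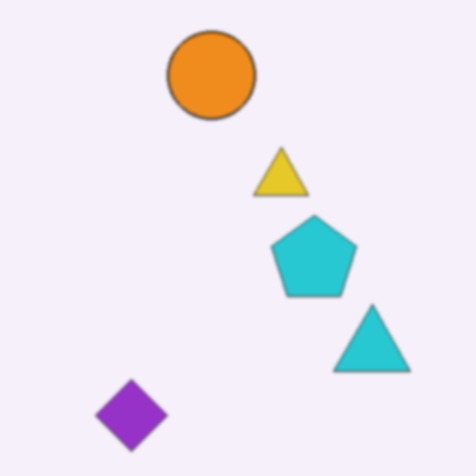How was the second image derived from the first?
The transformation is: lightly blurred.

Shape edges and outlines are uniformly softened across the whole image.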